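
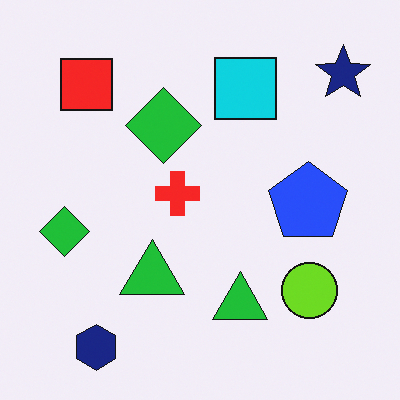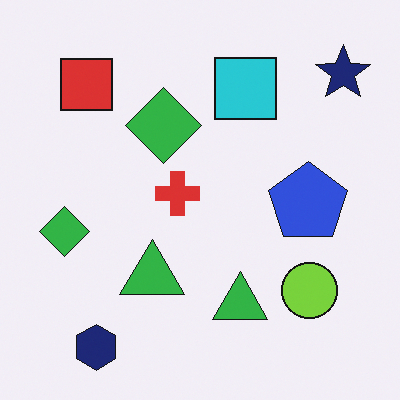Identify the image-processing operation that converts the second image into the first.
The transformation is: slightly oversaturated.

All colors are more vivid — a global saturation change.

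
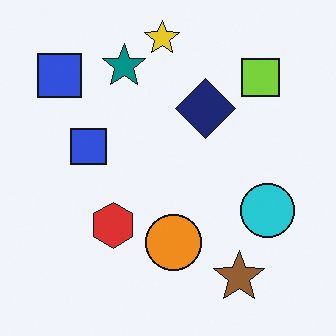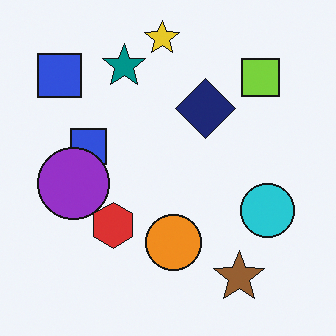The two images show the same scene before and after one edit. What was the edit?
Overlaid with an additional purple circle.

A purple circle appears in the second image that is absent from the first.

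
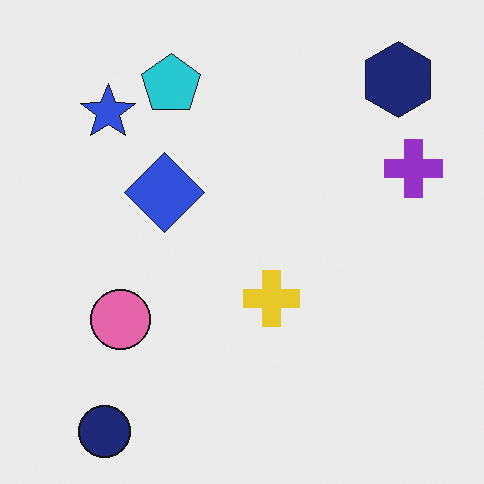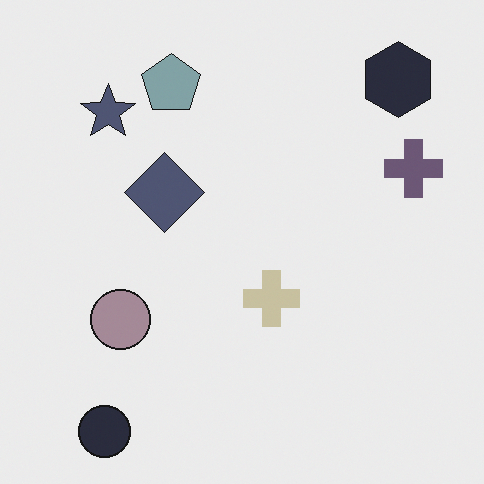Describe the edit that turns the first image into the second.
Made much more muted (saturation change).

All colors are more muted and greyish — a global saturation change.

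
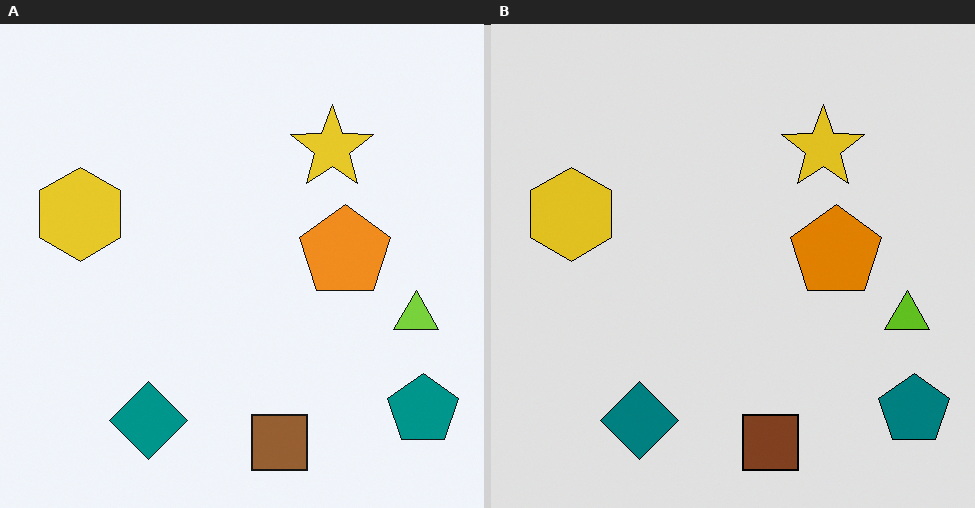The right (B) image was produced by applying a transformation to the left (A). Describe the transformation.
The image was moderately posterized.

Each flat color has snapped to a coarser quantized level — most visibly, the near-white background has dropped to a flat grey.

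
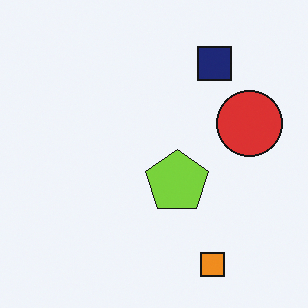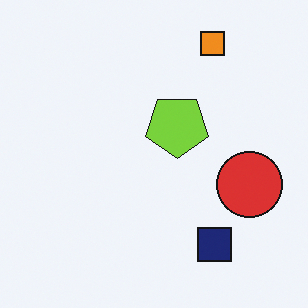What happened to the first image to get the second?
It was flipped vertically (top ↔ bottom).

The orange square is in the bottom-right of the first image and the top-right of the second — shapes on opposite sides of the horizontal midline have swapped in a mirror flip.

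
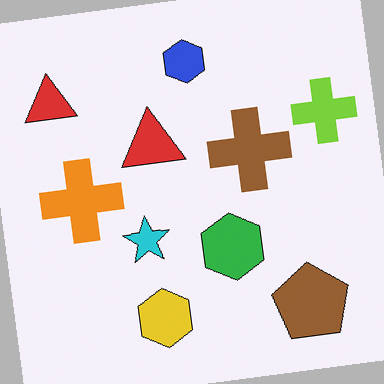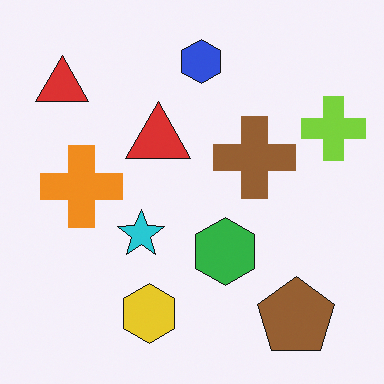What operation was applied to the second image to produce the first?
The first image is the second rotated counter-clockwise by a few degrees.

Every shape is tilted by the same angle and the image corners show triangular fill wedges — a whole-image rotation by a non-right angle.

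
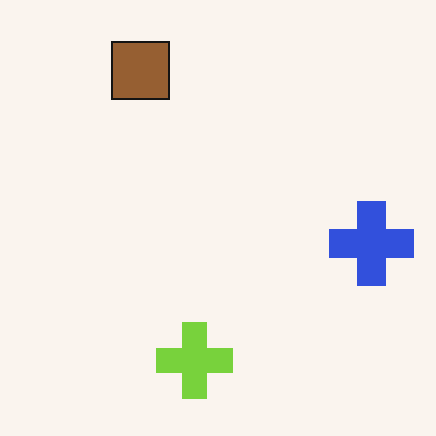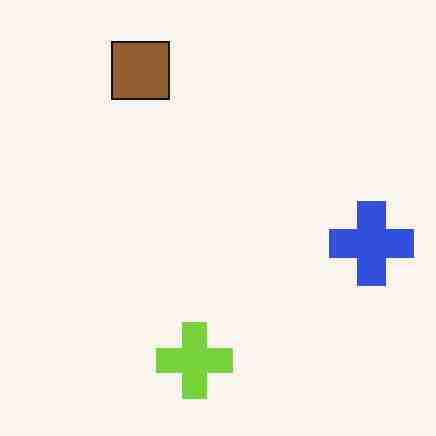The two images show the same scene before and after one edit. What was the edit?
It was heavily JPEG-compressed with obvious blocking artifacts.

Blocky 8×8 compression artifacts appear around shape edges and the flat background shows ringing — characteristic JPEG degradation.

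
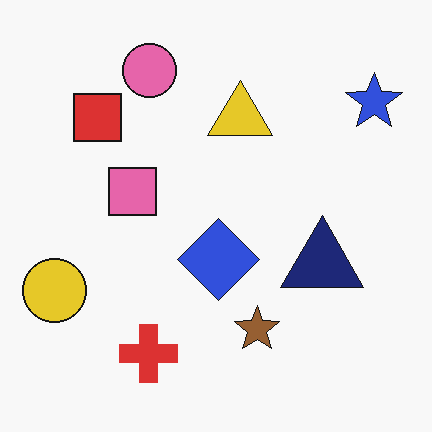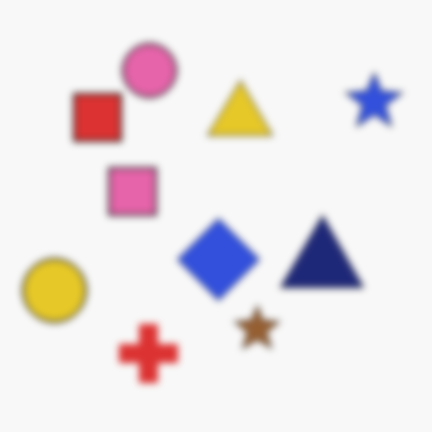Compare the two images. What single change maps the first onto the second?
It was moderately blurred.

Shape edges and outlines are uniformly softened across the whole image.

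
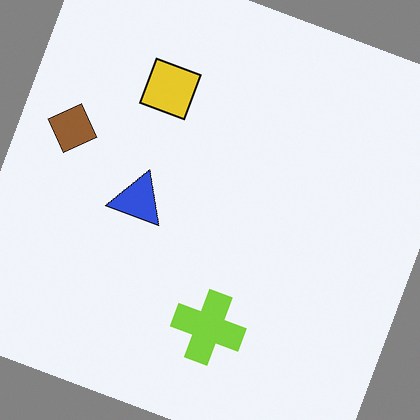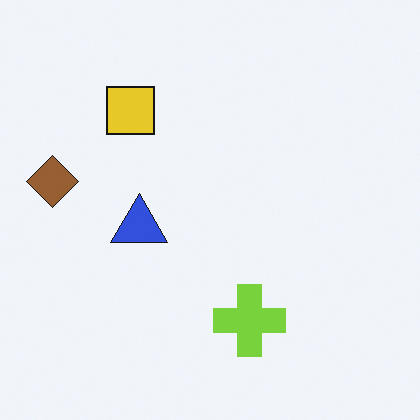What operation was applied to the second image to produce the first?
Rotated clockwise by a clearly visible amount.

Every shape is tilted by the same angle and the image corners show triangular fill wedges — a whole-image rotation by a non-right angle.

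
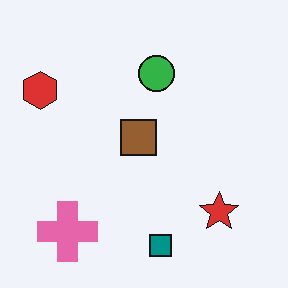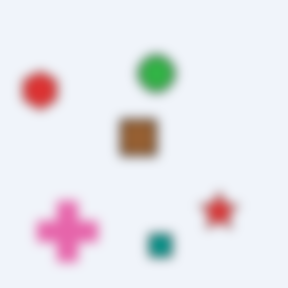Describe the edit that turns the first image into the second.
The image was heavily blurred.

Shape edges and outlines are uniformly softened across the whole image.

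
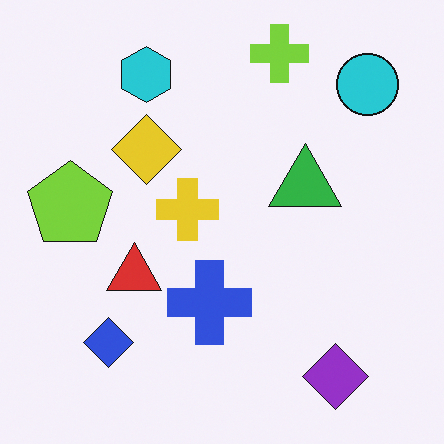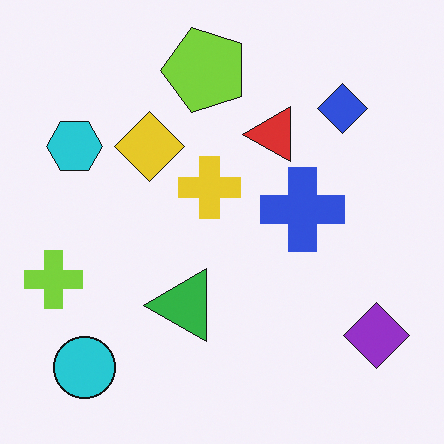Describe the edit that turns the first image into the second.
The transformation is: transposed (reflected across the top-left ↔ bottom-right diagonal).

Shapes have swapped their row and column positions — what was in the top-right is now in the bottom-left — a diagonal reflection.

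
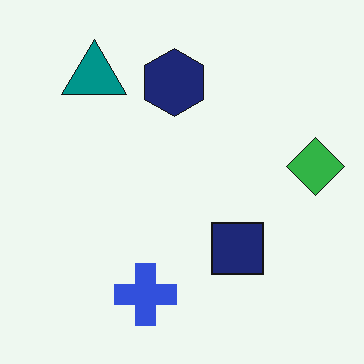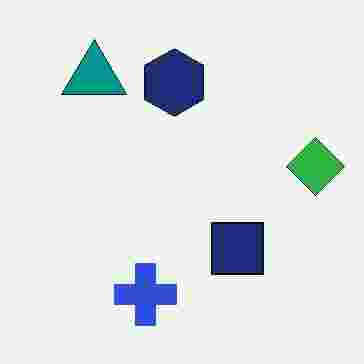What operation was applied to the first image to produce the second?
It was degraded with heavy JPEG compression.

Blocky 8×8 compression artifacts appear around shape edges and the flat background shows ringing — characteristic JPEG degradation.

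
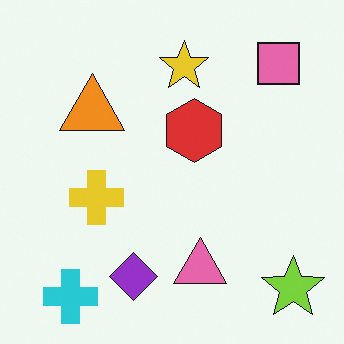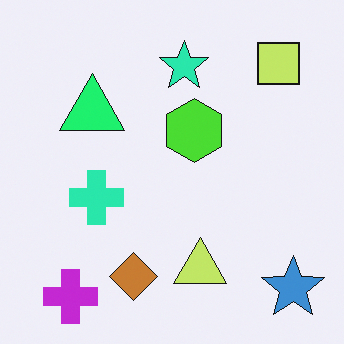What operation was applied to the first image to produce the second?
It was hue-shifted noticeably.

Every shape's color has rotated by the same amount around the hue wheel — a uniform hue shift.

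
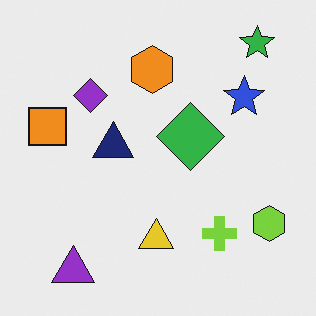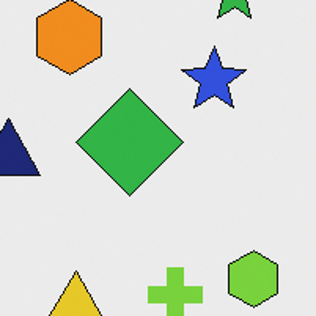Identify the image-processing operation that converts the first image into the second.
It was cropped slightly and scaled back up.

The visible shapes are larger and the field of view is narrower; shapes near the original edges may be partly or wholly outside the frame — a crop-and-rescale.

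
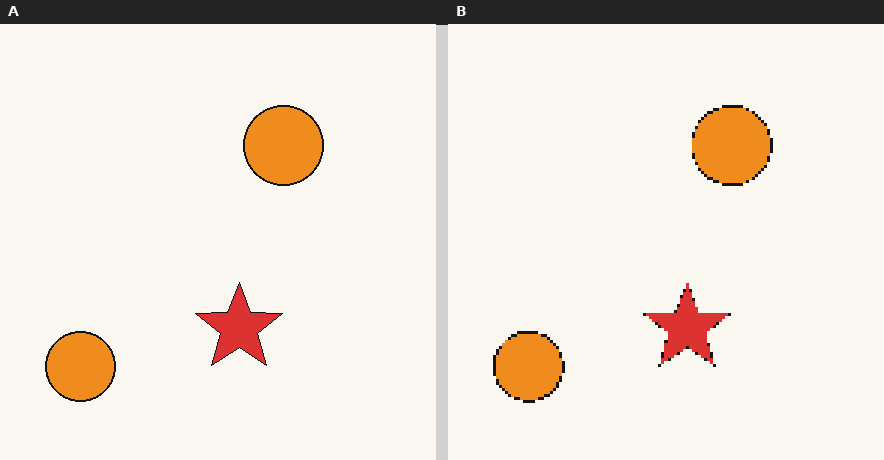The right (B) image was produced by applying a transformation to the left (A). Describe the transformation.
The transformation is: mildly pixelated.

Shapes are reduced to large square blocks; fine edges and outlines are lost — a downscale-then-upscale (mosaic) effect.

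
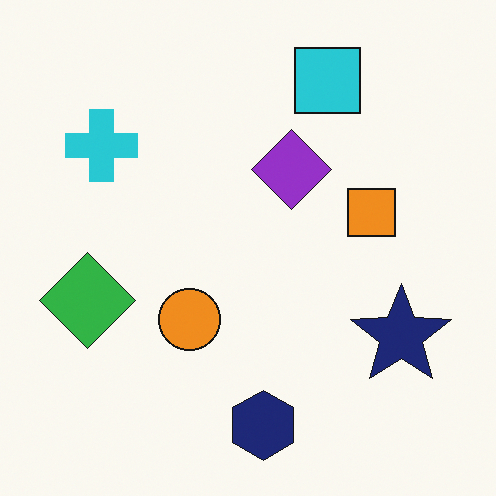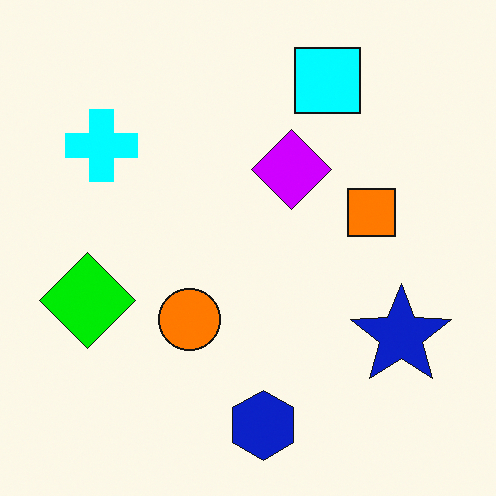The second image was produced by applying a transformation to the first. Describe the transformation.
It was made much more vivid (saturation change).

All colors are more vivid — a global saturation change.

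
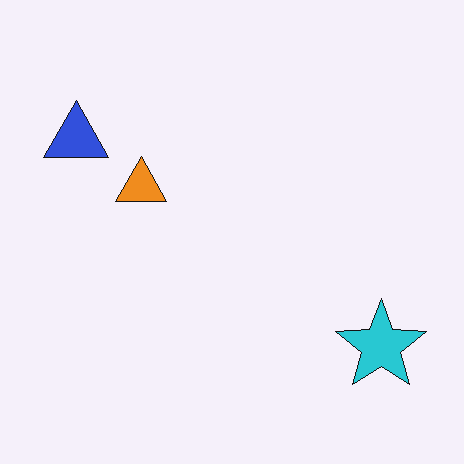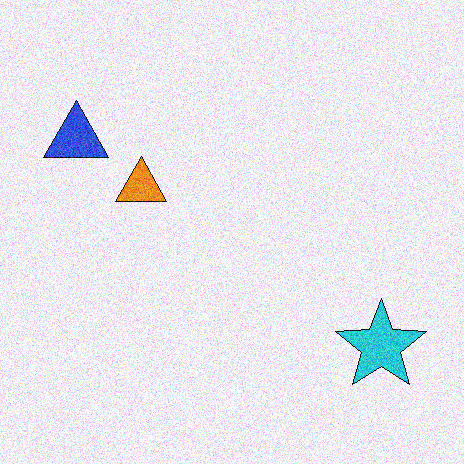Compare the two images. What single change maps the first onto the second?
Degraded with moderate additive noise.

Random speckle covers the whole image, including the flat background.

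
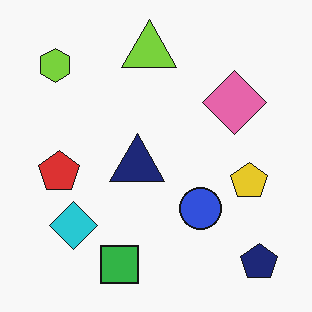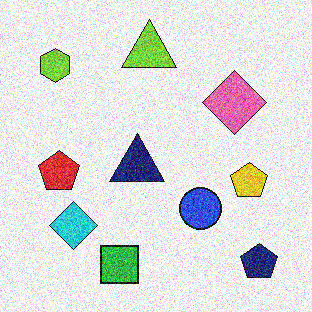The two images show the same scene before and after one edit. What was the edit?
The image was degraded with heavy additive noise.

Random speckle covers the whole image, including the flat background.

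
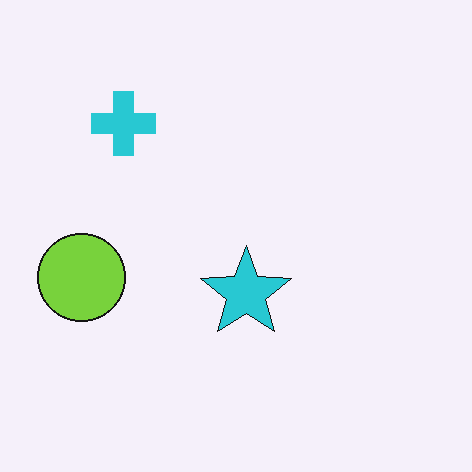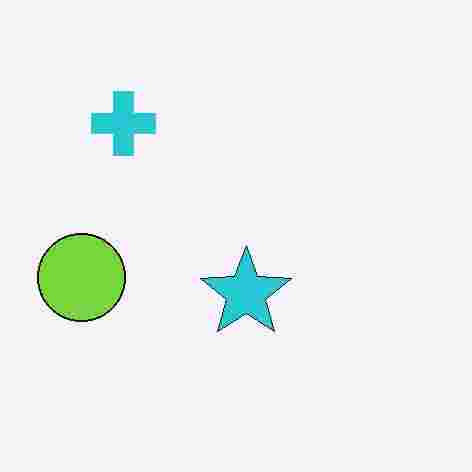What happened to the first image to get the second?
It was heavily JPEG-compressed with obvious blocking artifacts.

Blocky 8×8 compression artifacts appear around shape edges and the flat background shows ringing — characteristic JPEG degradation.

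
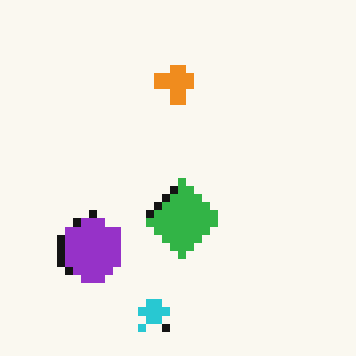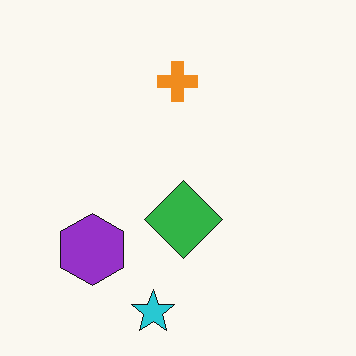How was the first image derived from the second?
The first image is the second pixelated into visible square blocks.

Shapes are reduced to large square blocks; fine edges and outlines are lost — a downscale-then-upscale (mosaic) effect.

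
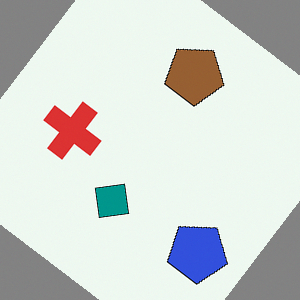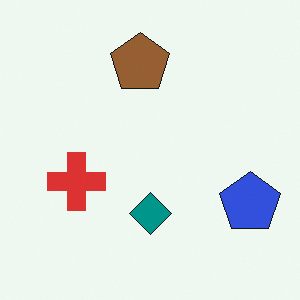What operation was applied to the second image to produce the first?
The image was rotated clockwise by a large amount — several tens of degrees.

Every shape is tilted by the same angle and the image corners show triangular fill wedges — a whole-image rotation by a non-right angle.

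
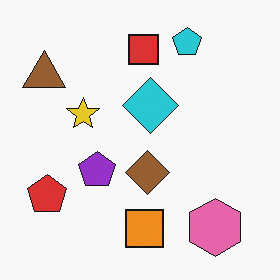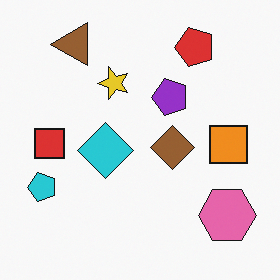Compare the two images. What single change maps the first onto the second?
This is the original image transposed (reflected across the top-left ↔ bottom-right diagonal).

Shapes have swapped their row and column positions — what was in the top-right is now in the bottom-left — a diagonal reflection.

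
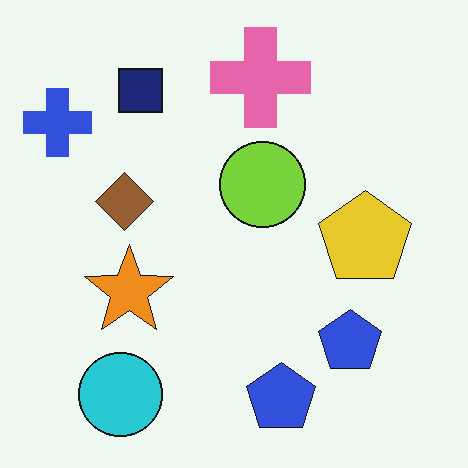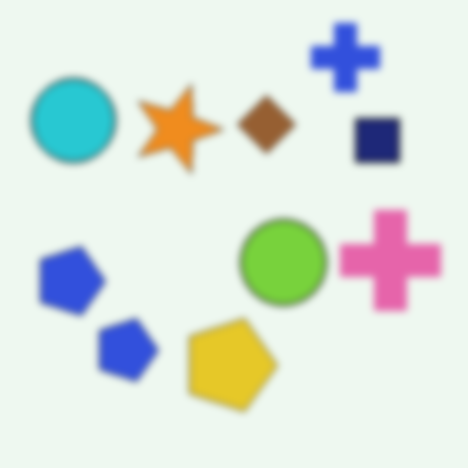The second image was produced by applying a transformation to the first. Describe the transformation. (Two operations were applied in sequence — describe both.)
The second image is the first rotated 90° clockwise, then moderately blurred.

The blue cross sits in the top-left of the first image and the top-right of the second — consistent with a whole-image 90° clockwise rotation. Shape edges and outlines are uniformly softened across the whole image.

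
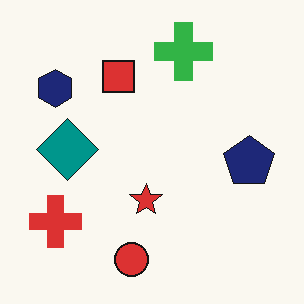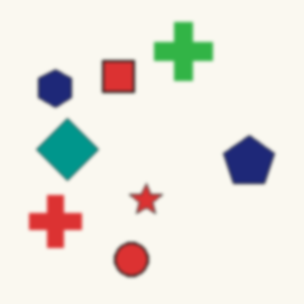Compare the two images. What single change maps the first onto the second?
This is the original image lightly blurred.

Shape edges and outlines are uniformly softened across the whole image.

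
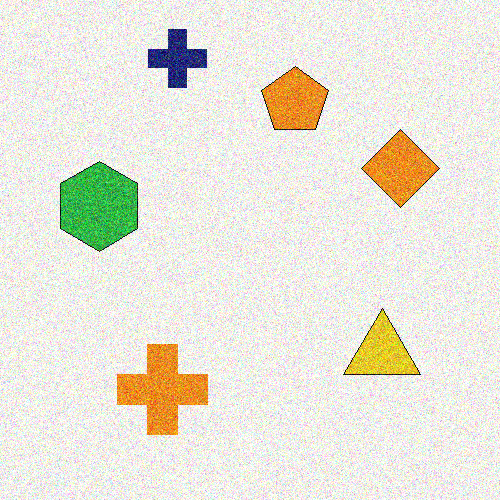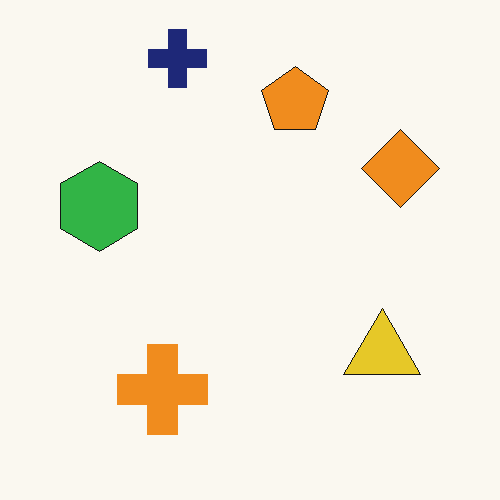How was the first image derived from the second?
Degraded with strong gaussian noise.

Random speckle covers the whole image, including the flat background.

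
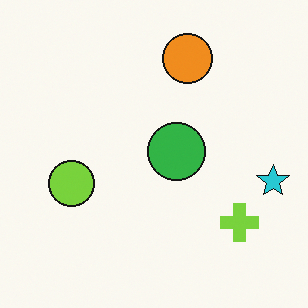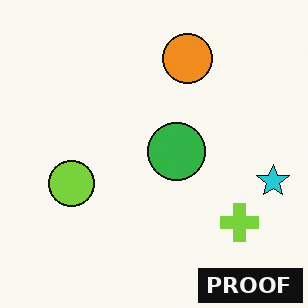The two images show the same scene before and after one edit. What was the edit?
The second image is the first watermarked with the text "PROOF" in the lower-right corner.

A dark label reading "PROOF" appears in the lower-right corner.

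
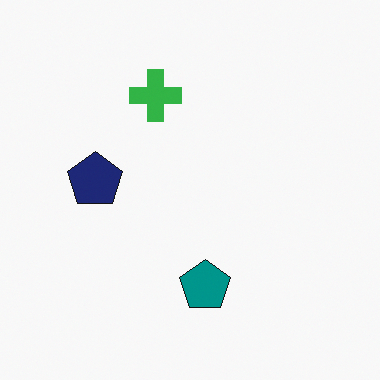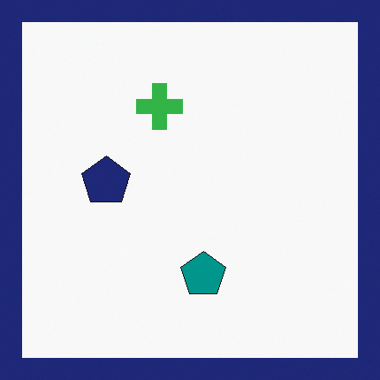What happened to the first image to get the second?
The transformation is: framed with a navy border.

A solid navy frame runs around the edge of the second image, with the content slightly shrunk inside it.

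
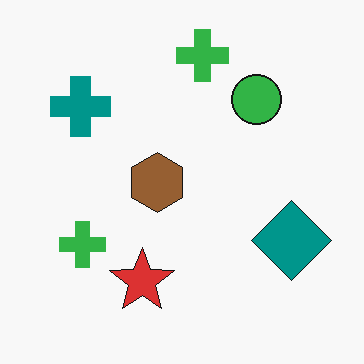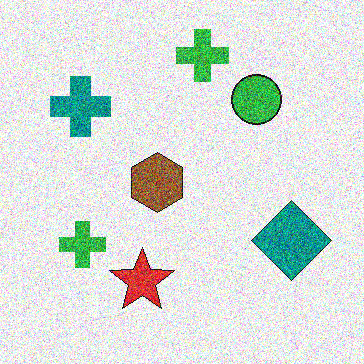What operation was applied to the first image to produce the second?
It was degraded with strong gaussian noise.

Random speckle covers the whole image, including the flat background.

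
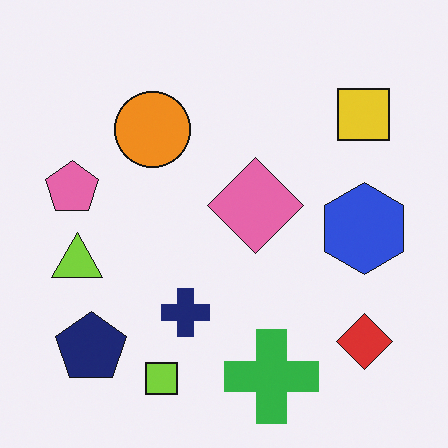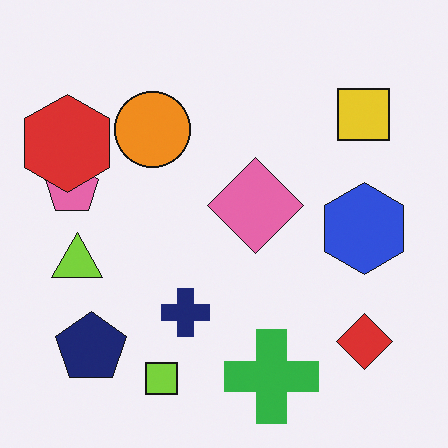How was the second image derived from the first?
The second image is the first overlaid with an additional red hexagon.

A red hexagon appears in the second image that is absent from the first.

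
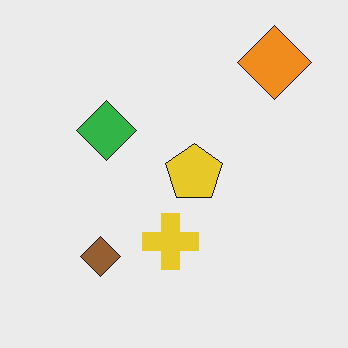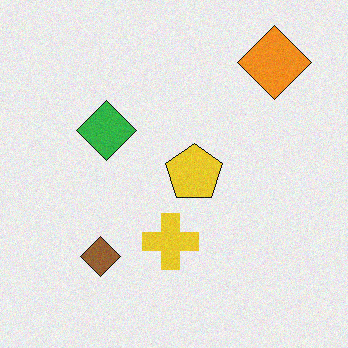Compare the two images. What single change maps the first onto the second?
The transformation is: degraded with a light layer of grain.

Random speckle covers the whole image, including the flat background.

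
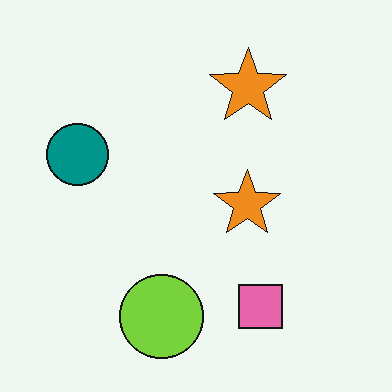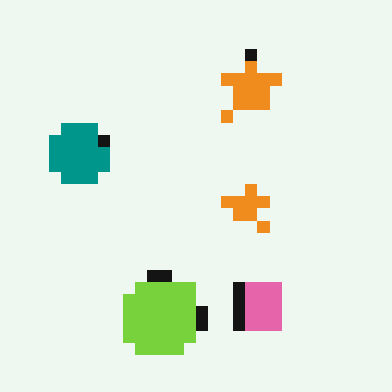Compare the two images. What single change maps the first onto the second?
Coarsely pixelated.

Shapes are reduced to large square blocks; fine edges and outlines are lost — a downscale-then-upscale (mosaic) effect.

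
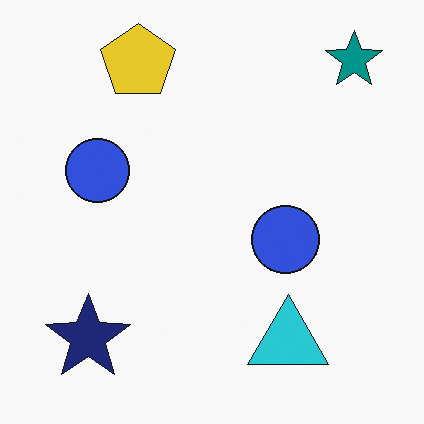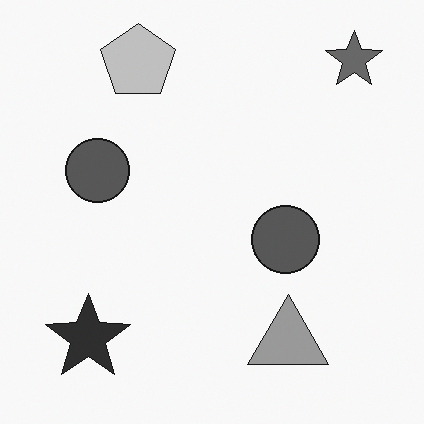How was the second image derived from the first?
The image was converted to grayscale.

All color is removed — every shape is now a shade of grey.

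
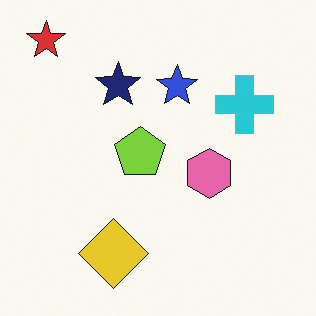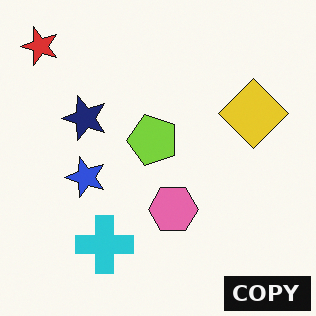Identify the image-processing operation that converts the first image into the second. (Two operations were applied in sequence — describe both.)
This is the original image transposed (reflected across the top-left ↔ bottom-right diagonal), then watermarked with the text "COPY" in the lower-right corner.

Shapes have swapped their row and column positions — what was in the top-right is now in the bottom-left — a diagonal reflection. A dark label reading "COPY" appears in the lower-right corner.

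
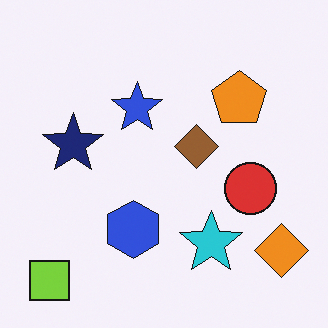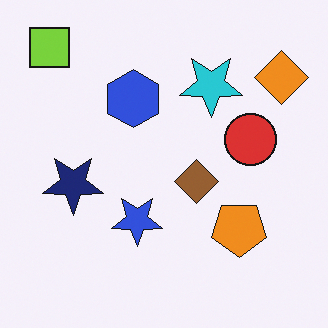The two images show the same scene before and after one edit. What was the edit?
This is the original image flipped vertically (top ↔ bottom).

The lime square is in the bottom-left of the first image and the top-left of the second — shapes on opposite sides of the horizontal midline have swapped in a mirror flip.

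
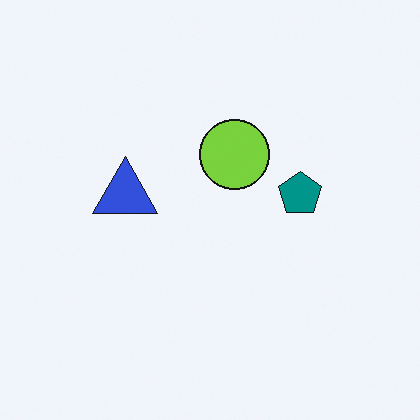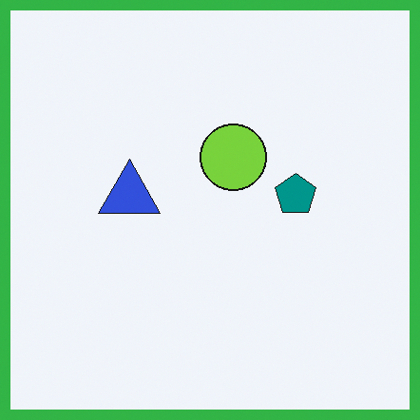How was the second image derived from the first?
This is the original image framed with a green border.

A solid green frame runs around the edge of the second image, with the content slightly shrunk inside it.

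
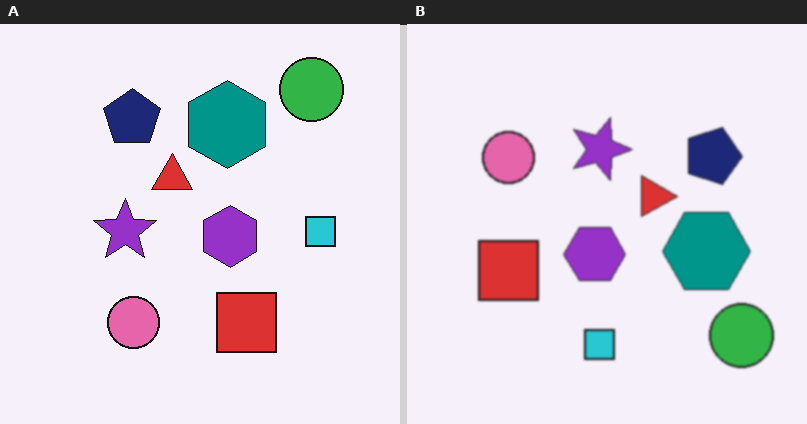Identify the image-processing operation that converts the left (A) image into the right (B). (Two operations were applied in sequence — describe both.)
The image was rotated 90° clockwise, then lightly blurred.

The green circle sits in the top-right of the left (A) image and the bottom-right of the right (B) — consistent with a whole-image 90° clockwise rotation. Shape edges and outlines are uniformly softened across the whole image.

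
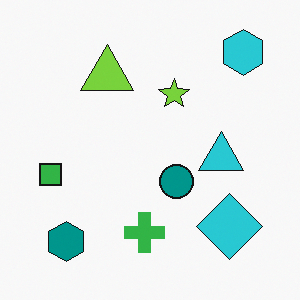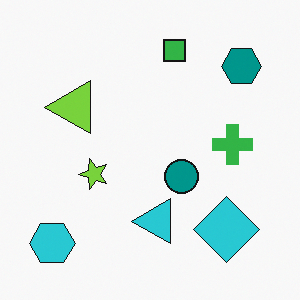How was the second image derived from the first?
Transposed (reflected across the top-left ↔ bottom-right diagonal).

Shapes have swapped their row and column positions — what was in the top-right is now in the bottom-left — a diagonal reflection.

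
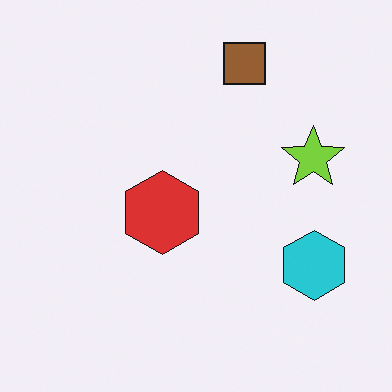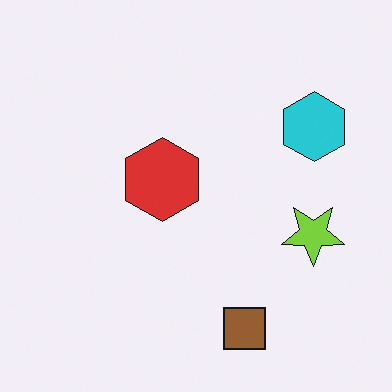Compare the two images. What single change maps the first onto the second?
The second image is the first flipped vertically (top ↔ bottom).

The brown square is in the top of the first image and the bottom of the second — shapes on opposite sides of the horizontal midline have swapped in a mirror flip.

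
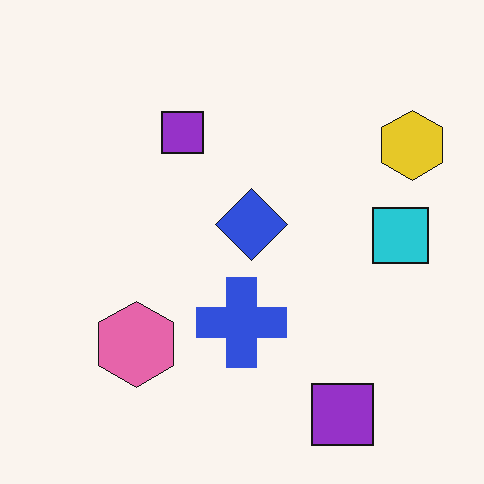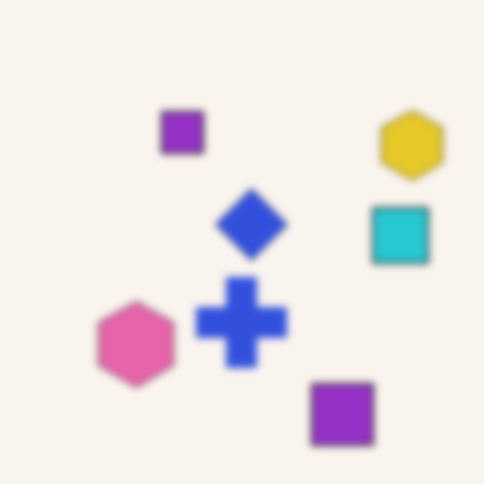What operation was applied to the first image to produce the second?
It was moderately blurred.

Shape edges and outlines are uniformly softened across the whole image.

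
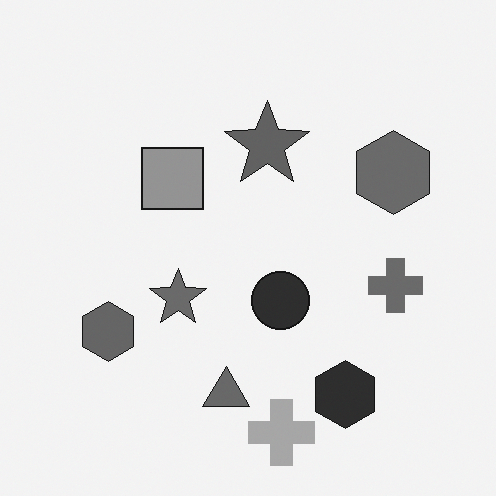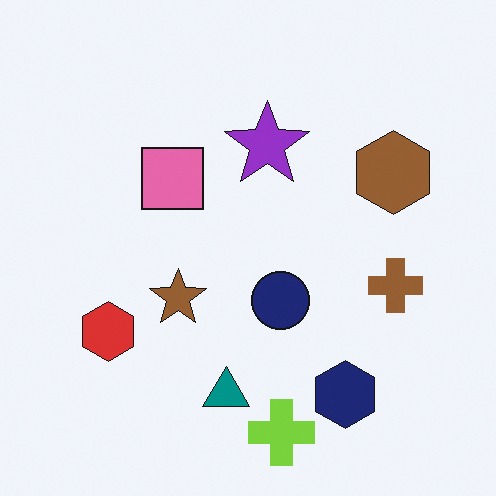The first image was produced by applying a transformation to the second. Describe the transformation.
Converted to grayscale.

All color is removed — every shape is now a shade of grey.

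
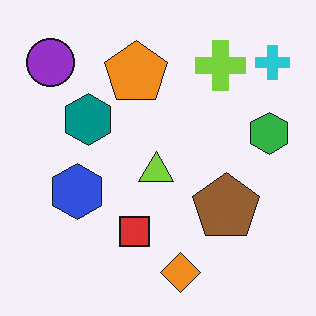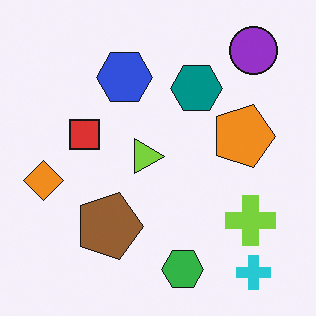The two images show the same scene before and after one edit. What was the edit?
The transformation is: rotated 90° clockwise.

The cyan cross sits in the top-right of the first image and the bottom-right of the second — consistent with a whole-image 90° clockwise rotation.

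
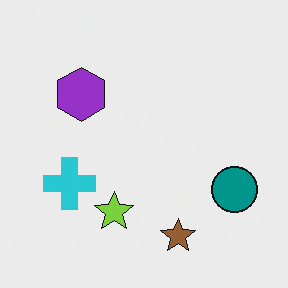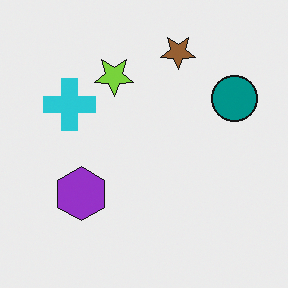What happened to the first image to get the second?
The transformation is: flipped vertically (top ↔ bottom).

The brown star is in the bottom of the first image and the top of the second — shapes on opposite sides of the horizontal midline have swapped in a mirror flip.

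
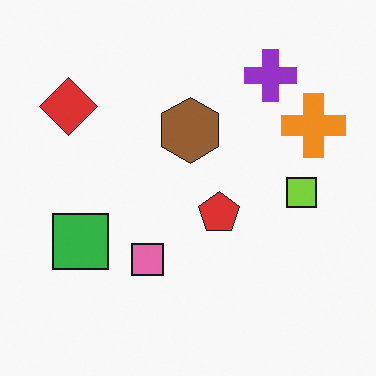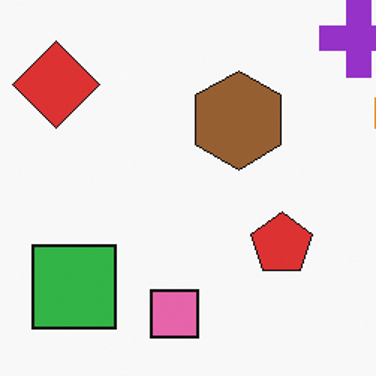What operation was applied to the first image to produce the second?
The transformation is: cropped to a modestly smaller region and rescaled.

The visible shapes are larger and the field of view is narrower; shapes near the original edges may be partly or wholly outside the frame — a crop-and-rescale.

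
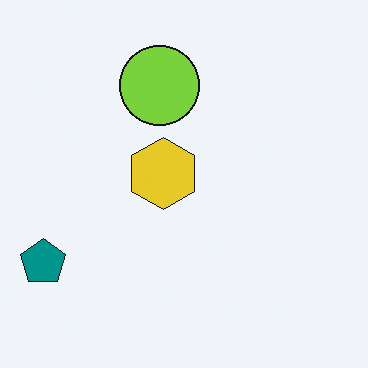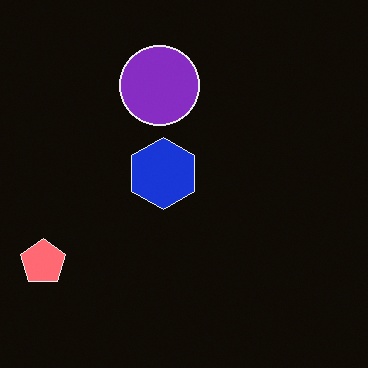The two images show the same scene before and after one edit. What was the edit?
It was color-inverted (negative).

The light background has become dark and every shape's color is its complement — a photographic negative.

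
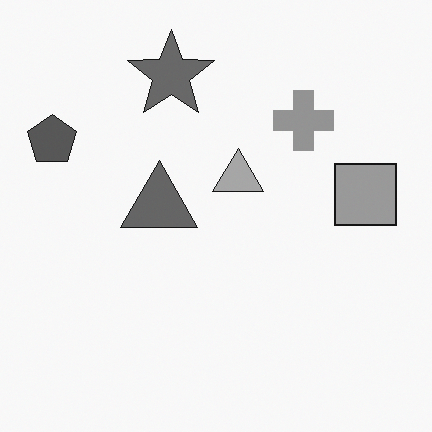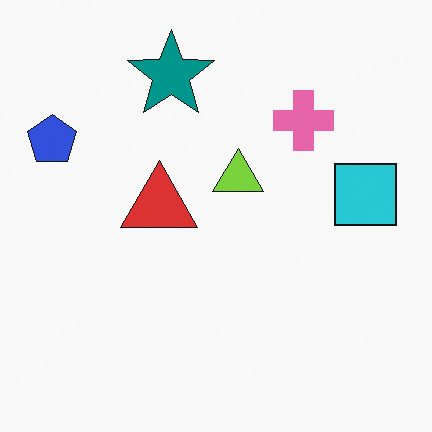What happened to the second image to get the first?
The image was converted to grayscale.

All color is removed — every shape is now a shade of grey.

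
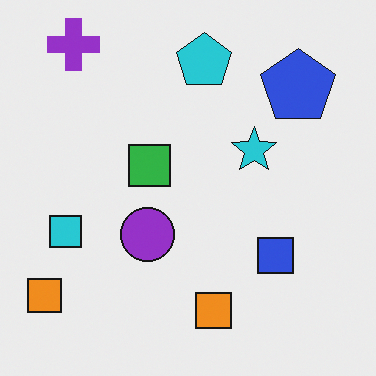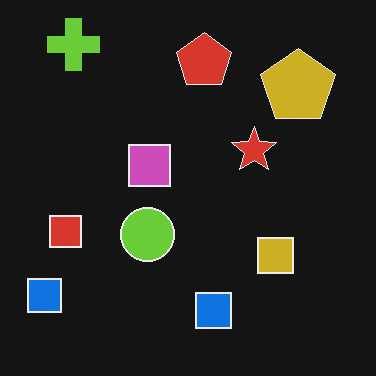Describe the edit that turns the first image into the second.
The image was color-inverted (negative).

The light background has become dark and every shape's color is its complement — a photographic negative.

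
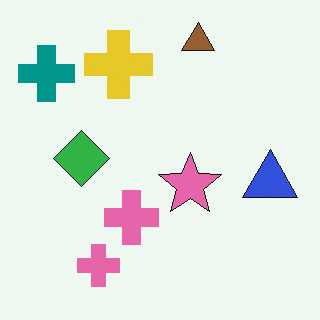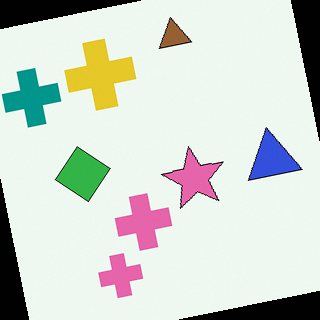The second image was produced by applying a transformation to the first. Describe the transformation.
Rotated counter-clockwise by a small amount.

Every shape is tilted by the same angle and the image corners show triangular fill wedges — a whole-image rotation by a non-right angle.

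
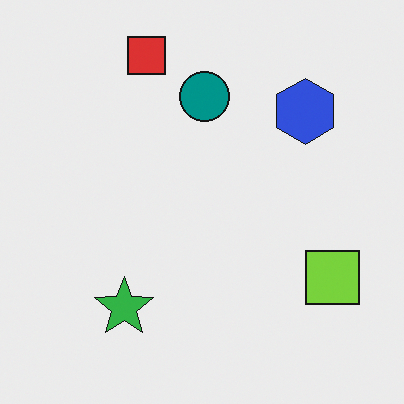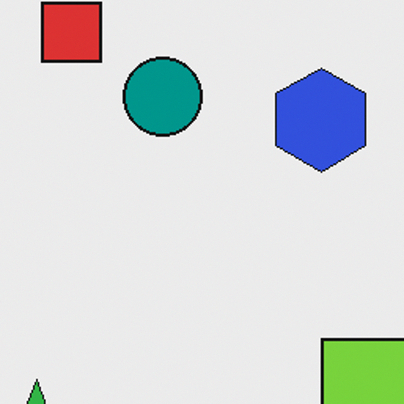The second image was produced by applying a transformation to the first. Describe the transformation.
It was cropped to a modestly smaller region and rescaled.

The visible shapes are larger and the field of view is narrower; shapes near the original edges may be partly or wholly outside the frame — a crop-and-rescale.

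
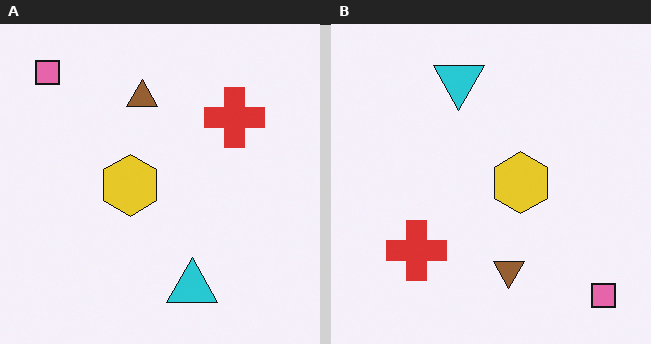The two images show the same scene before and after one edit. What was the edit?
The right (B) image is the left (A) rotated 180°.

The pink square sits in the top-left of the left (A) image and the bottom-right of the right (B) — consistent with a whole-image 180° rotation.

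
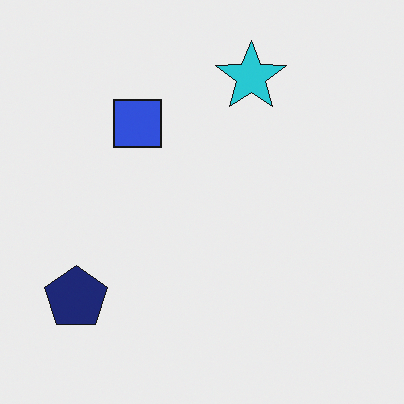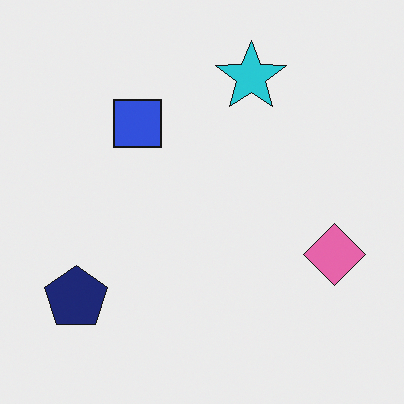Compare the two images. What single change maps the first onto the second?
The transformation is: overlaid with an additional pink diamond.

A pink diamond appears in the second image that is absent from the first.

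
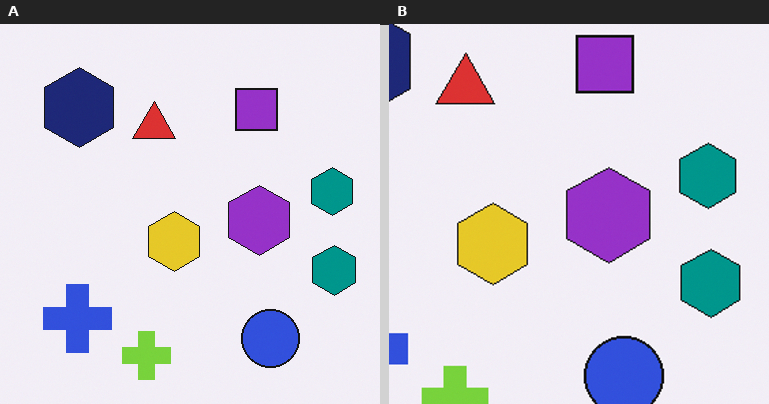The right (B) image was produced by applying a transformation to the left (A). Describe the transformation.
The transformation is: cropped to a modestly smaller region and rescaled.

The visible shapes are larger and the field of view is narrower; shapes near the original edges may be partly or wholly outside the frame — a crop-and-rescale.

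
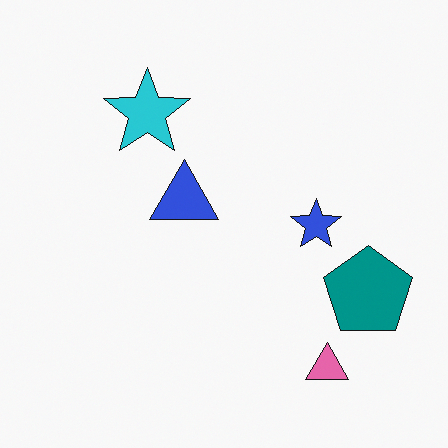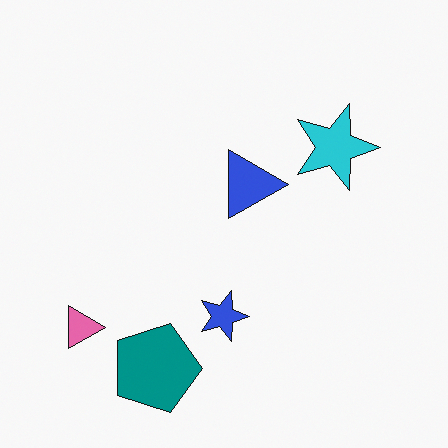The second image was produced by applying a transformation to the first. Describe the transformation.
Rotated 90° clockwise.

The pink triangle sits in the bottom-right of the first image and the bottom-left of the second — consistent with a whole-image 90° clockwise rotation.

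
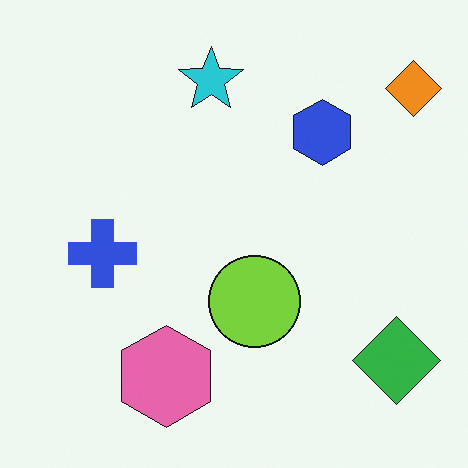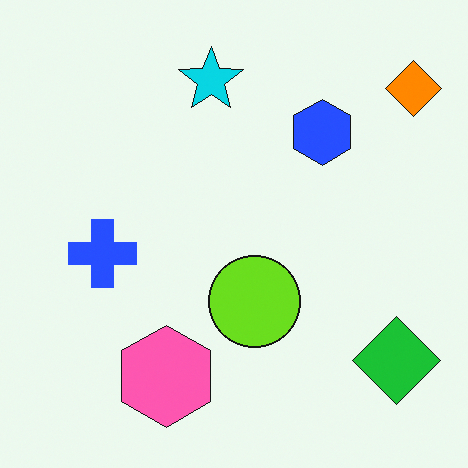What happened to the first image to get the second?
It was slightly oversaturated.

All colors are more vivid — a global saturation change.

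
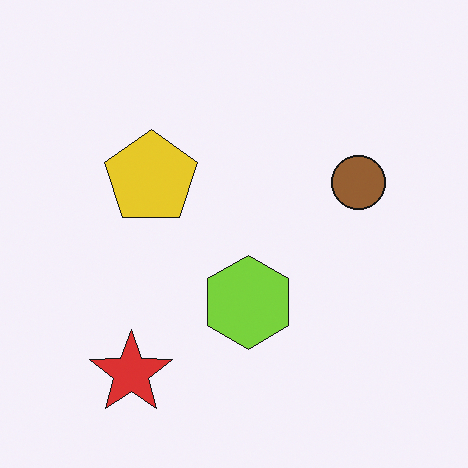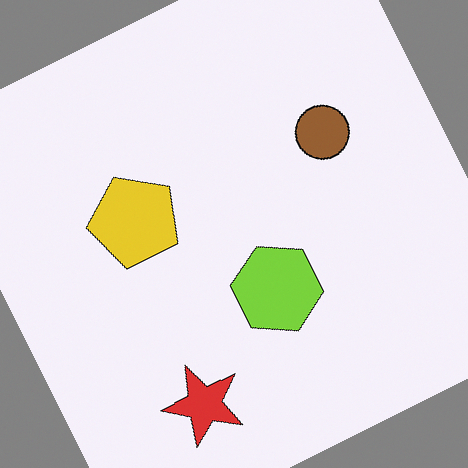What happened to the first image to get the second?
This is the original image rotated counter-clockwise by a clearly visible amount.

Every shape is tilted by the same angle and the image corners show triangular fill wedges — a whole-image rotation by a non-right angle.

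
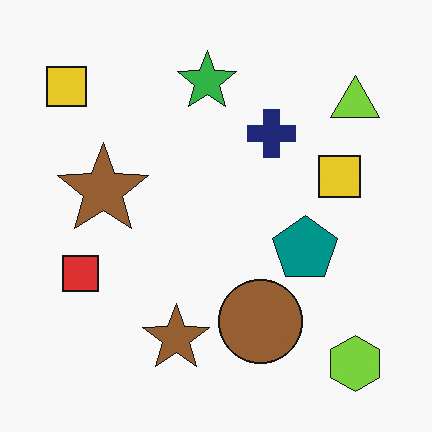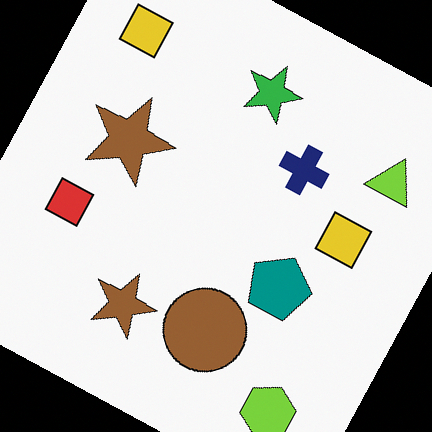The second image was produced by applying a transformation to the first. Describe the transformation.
The transformation is: rotated clockwise by a clearly visible amount.

Every shape is tilted by the same angle and the image corners show triangular fill wedges — a whole-image rotation by a non-right angle.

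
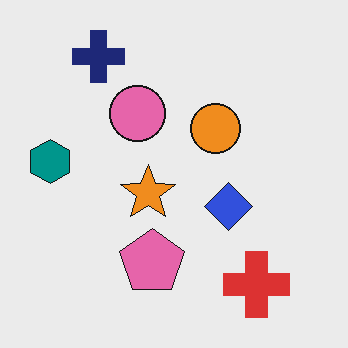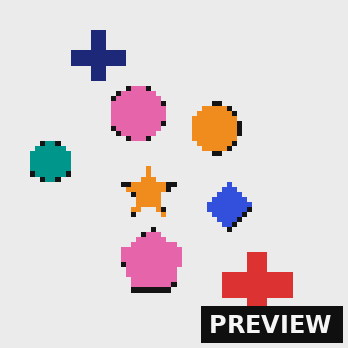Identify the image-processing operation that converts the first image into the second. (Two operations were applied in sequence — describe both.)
The transformation is: lightly pixelated (a mild mosaic effect), then watermarked with the text "PREVIEW" in the lower-right corner.

Shapes are reduced to large square blocks; fine edges and outlines are lost — a downscale-then-upscale (mosaic) effect. A dark label reading "PREVIEW" appears in the lower-right corner.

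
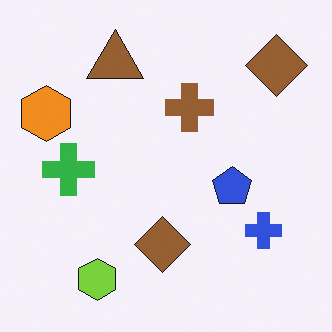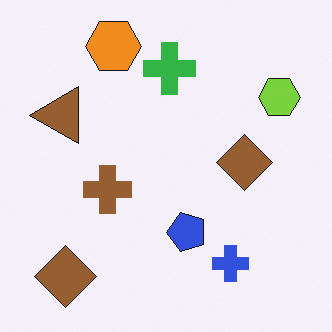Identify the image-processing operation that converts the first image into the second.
It was transposed (reflected across the top-left ↔ bottom-right diagonal).

Shapes have swapped their row and column positions — what was in the top-right is now in the bottom-left — a diagonal reflection.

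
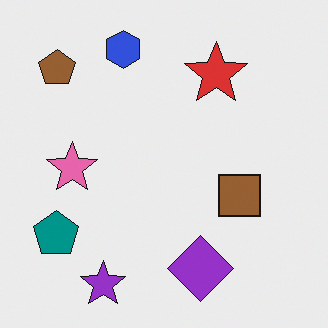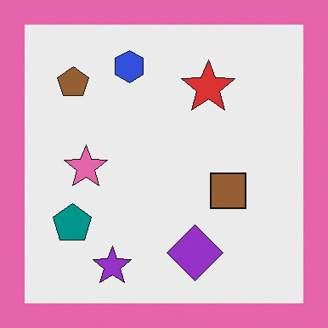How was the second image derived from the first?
The second image is the first framed with a pink border.

A solid pink frame runs around the edge of the second image, with the content slightly shrunk inside it.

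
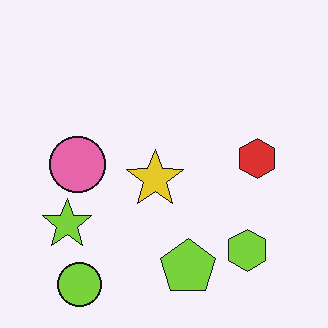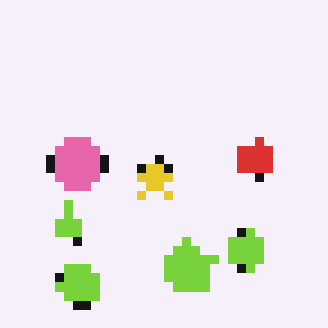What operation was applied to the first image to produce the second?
It was heavily pixelated into large blocks.

Shapes are reduced to large square blocks; fine edges and outlines are lost — a downscale-then-upscale (mosaic) effect.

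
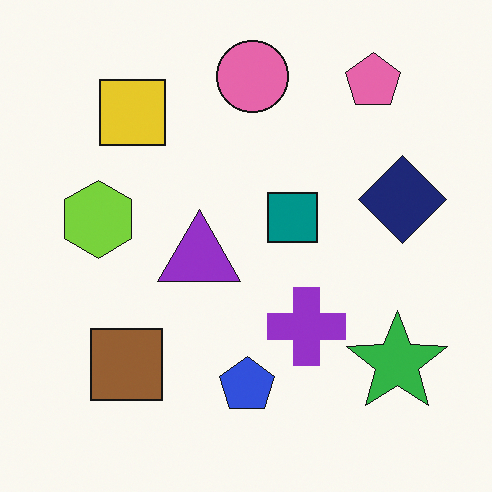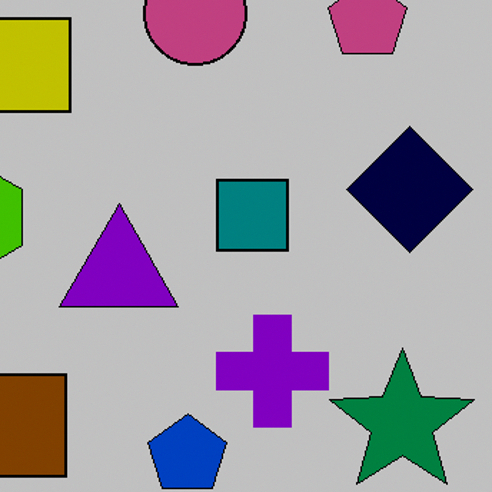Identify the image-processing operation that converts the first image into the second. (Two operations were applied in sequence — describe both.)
The second image is the first heavily posterized to just a handful of flat colors, then cropped to a modestly smaller region and rescaled.

Each flat color has snapped to a coarser quantized level — most visibly, the near-white background has dropped to a flat grey. The visible shapes are larger and the field of view is narrower; shapes near the original edges may be partly or wholly outside the frame — a crop-and-rescale.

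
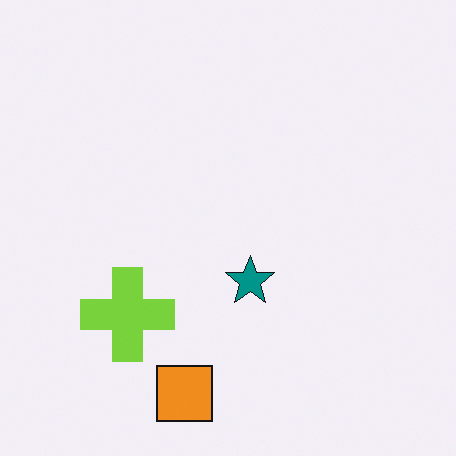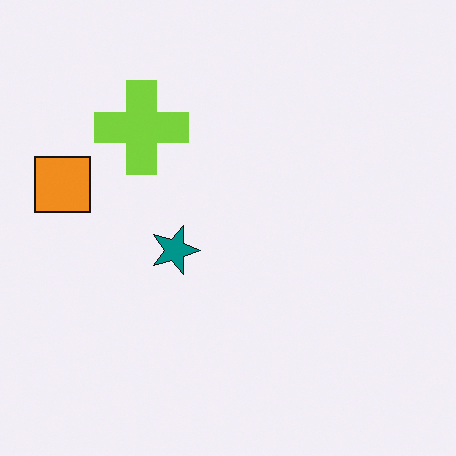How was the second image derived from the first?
Rotated 90° clockwise.

The orange square sits in the bottom of the first image and the left of the second — consistent with a whole-image 90° clockwise rotation.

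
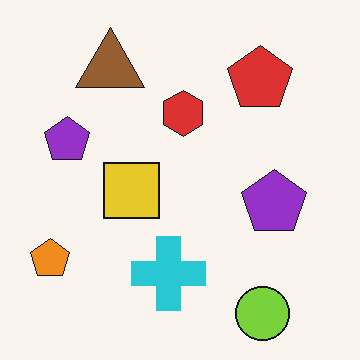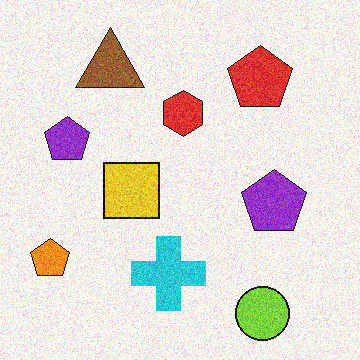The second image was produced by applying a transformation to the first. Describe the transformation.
The transformation is: degraded with moderate additive noise.

Random speckle covers the whole image, including the flat background.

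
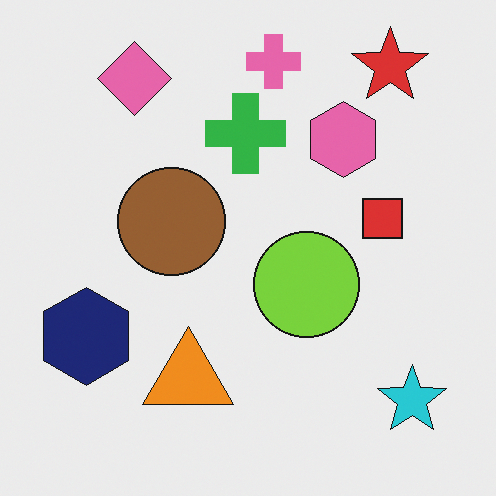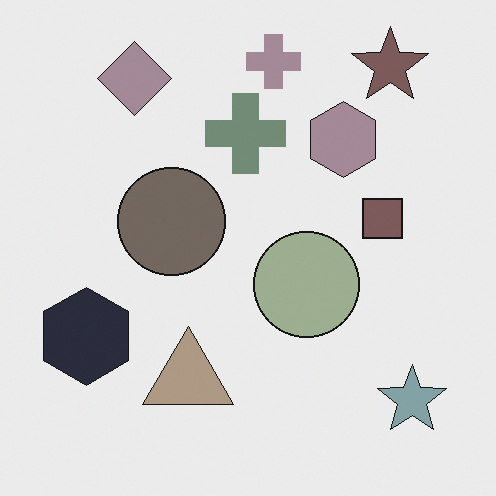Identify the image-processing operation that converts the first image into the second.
It was heavily desaturated.

All colors are more muted and greyish — a global saturation change.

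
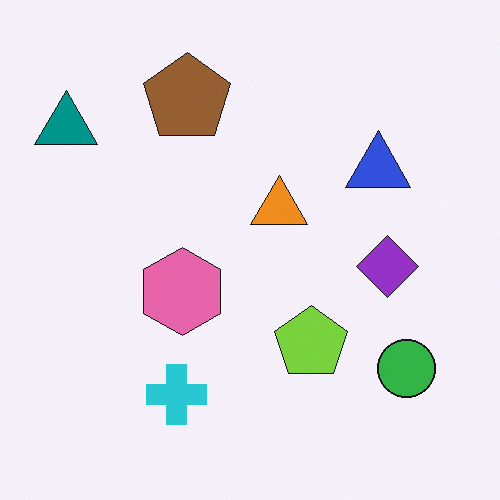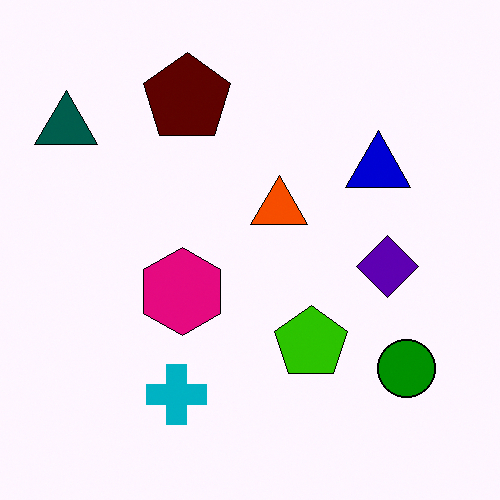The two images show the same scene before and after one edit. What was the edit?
The transformation is: boosted in contrast.

Tones are pushed away from mid-grey across the whole image — a global contrast change.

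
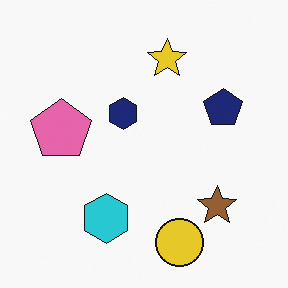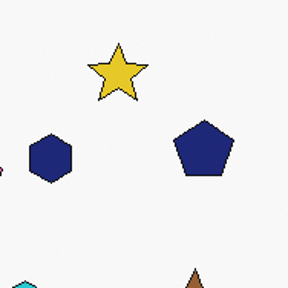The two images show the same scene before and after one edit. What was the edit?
It was cropped slightly and scaled back up.

The visible shapes are larger and the field of view is narrower; shapes near the original edges may be partly or wholly outside the frame — a crop-and-rescale.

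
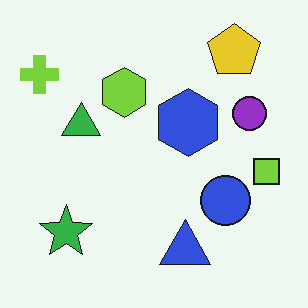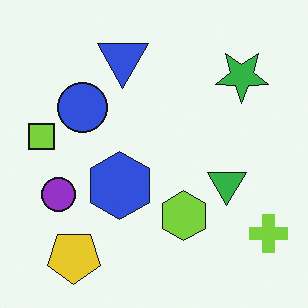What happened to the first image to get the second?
The second image is the first rotated 180°.

The lime cross sits in the top-left of the first image and the bottom-right of the second — consistent with a whole-image 180° rotation.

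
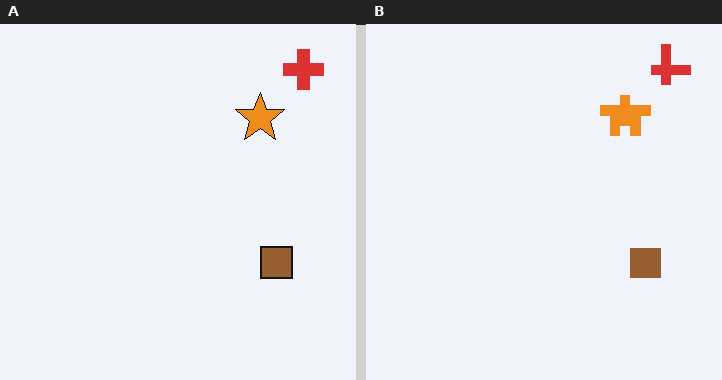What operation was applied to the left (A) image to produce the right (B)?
The right (B) image is the left (A) heavily pixelated into large blocks.

Shapes are reduced to large square blocks; fine edges and outlines are lost — a downscale-then-upscale (mosaic) effect.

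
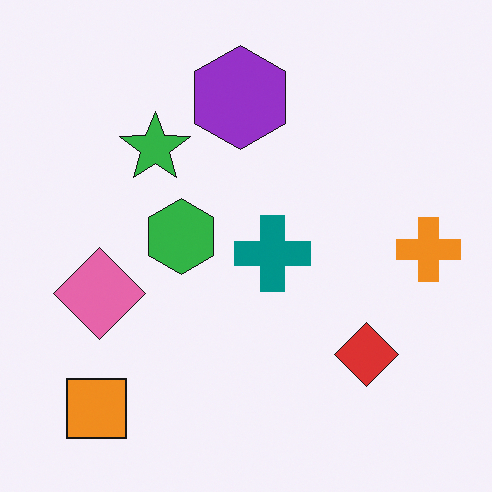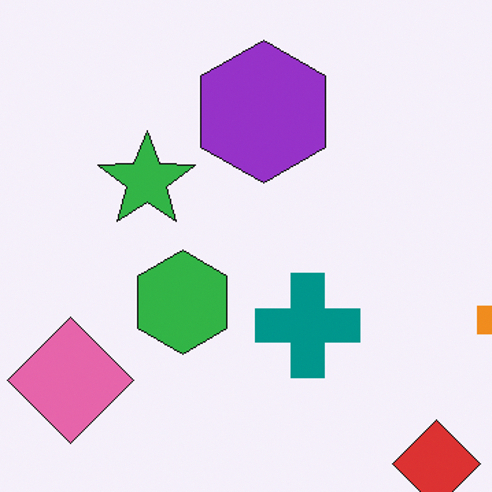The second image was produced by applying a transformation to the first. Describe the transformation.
Cropped to a modestly smaller region and rescaled.

The visible shapes are larger and the field of view is narrower; shapes near the original edges may be partly or wholly outside the frame — a crop-and-rescale.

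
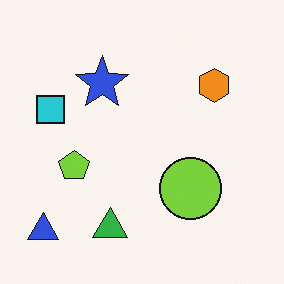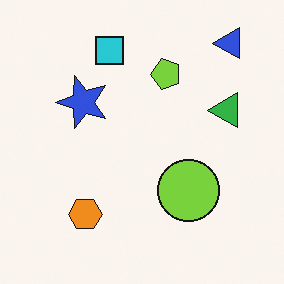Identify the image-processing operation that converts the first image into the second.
The second image is the first transposed (reflected across the top-left ↔ bottom-right diagonal).

Shapes have swapped their row and column positions — what was in the top-right is now in the bottom-left — a diagonal reflection.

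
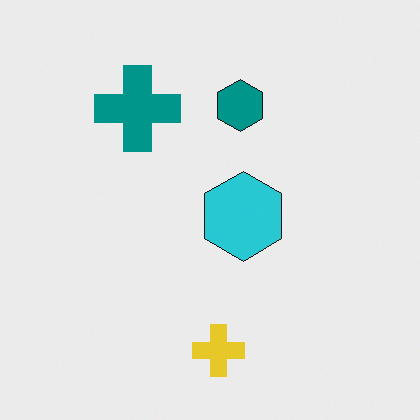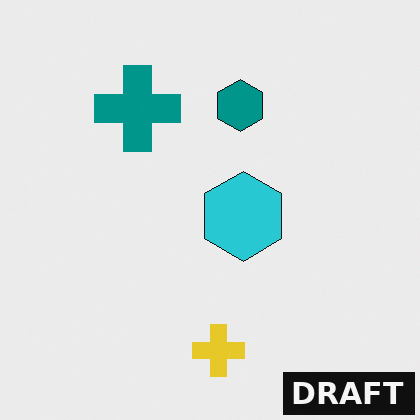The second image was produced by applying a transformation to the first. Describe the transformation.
Watermarked with the text "DRAFT" in the lower-right corner.

A dark label reading "DRAFT" appears in the lower-right corner.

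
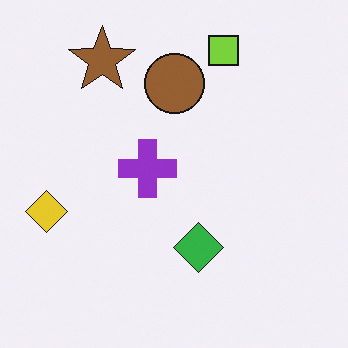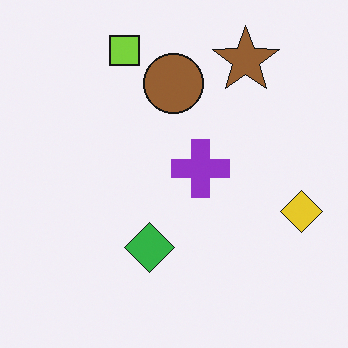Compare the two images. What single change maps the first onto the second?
It was flipped horizontally (left ↔ right).

The yellow diamond is in the left of the first image and the right of the second — shapes on opposite sides of the vertical midline have swapped in a mirror flip.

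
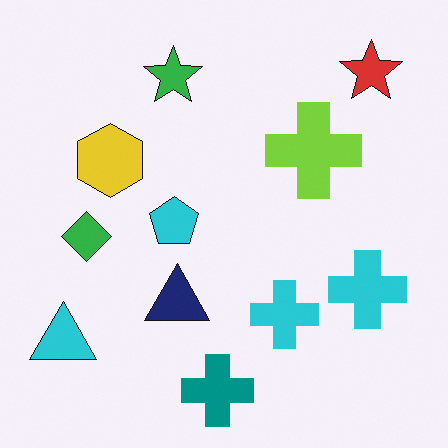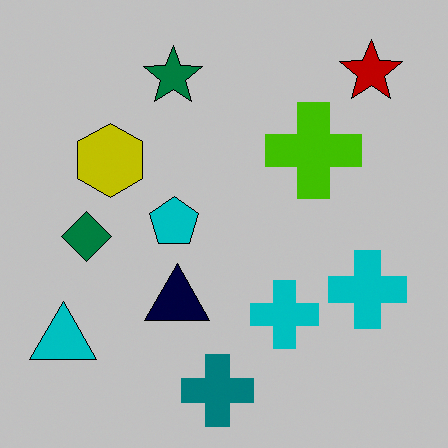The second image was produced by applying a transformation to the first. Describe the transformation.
It was aggressively posterized.

Each flat color has snapped to a coarser quantized level — most visibly, the near-white background has dropped to a flat grey.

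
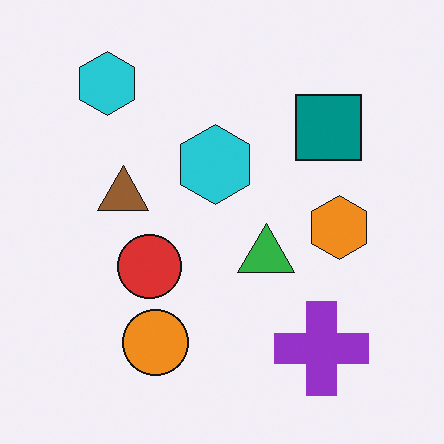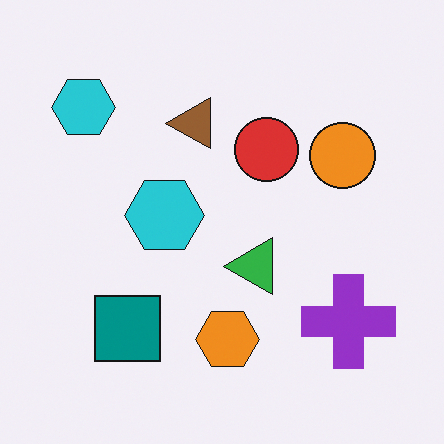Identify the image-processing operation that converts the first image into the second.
This is the original image transposed (reflected across the top-left ↔ bottom-right diagonal).

Shapes have swapped their row and column positions — what was in the top-right is now in the bottom-left — a diagonal reflection.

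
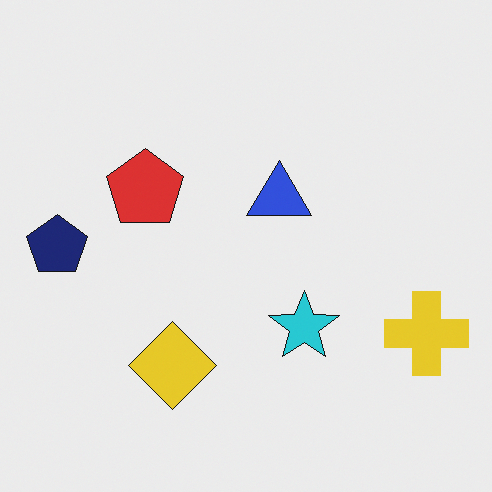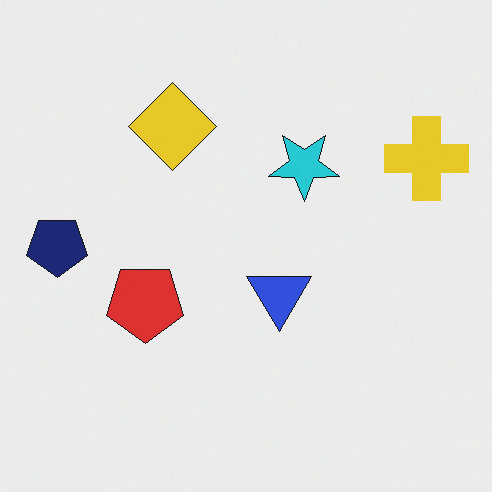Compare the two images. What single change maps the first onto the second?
The image was flipped vertically (top ↔ bottom).

The yellow diamond is in the bottom of the first image and the top of the second — shapes on opposite sides of the horizontal midline have swapped in a mirror flip.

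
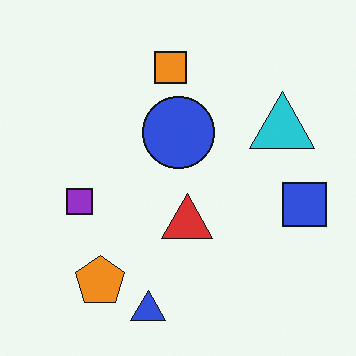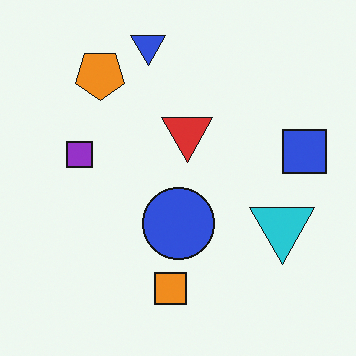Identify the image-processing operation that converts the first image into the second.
The image was flipped vertically (top ↔ bottom).

The blue triangle is in the bottom of the first image and the top of the second — shapes on opposite sides of the horizontal midline have swapped in a mirror flip.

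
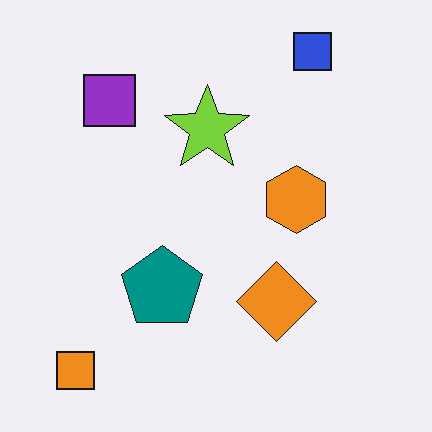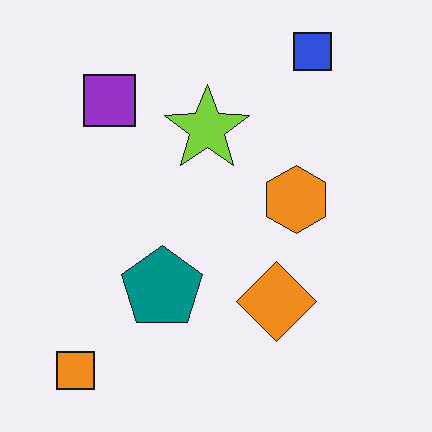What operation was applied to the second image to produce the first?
This is the original image JPEG-compressed with visible artifacts.

Blocky 8×8 compression artifacts appear around shape edges and the flat background shows ringing — characteristic JPEG degradation.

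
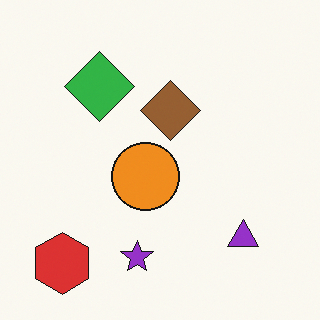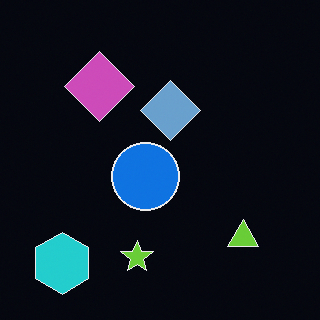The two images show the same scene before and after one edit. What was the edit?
This is the original image color-inverted (negative).

The light background has become dark and every shape's color is its complement — a photographic negative.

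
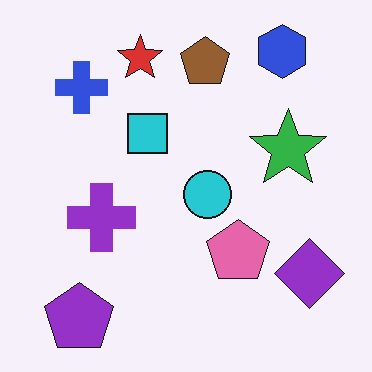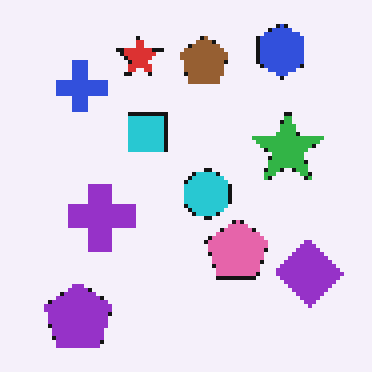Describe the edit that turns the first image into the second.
This is the original image lightly pixelated (a mild mosaic effect).

Shapes are reduced to large square blocks; fine edges and outlines are lost — a downscale-then-upscale (mosaic) effect.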